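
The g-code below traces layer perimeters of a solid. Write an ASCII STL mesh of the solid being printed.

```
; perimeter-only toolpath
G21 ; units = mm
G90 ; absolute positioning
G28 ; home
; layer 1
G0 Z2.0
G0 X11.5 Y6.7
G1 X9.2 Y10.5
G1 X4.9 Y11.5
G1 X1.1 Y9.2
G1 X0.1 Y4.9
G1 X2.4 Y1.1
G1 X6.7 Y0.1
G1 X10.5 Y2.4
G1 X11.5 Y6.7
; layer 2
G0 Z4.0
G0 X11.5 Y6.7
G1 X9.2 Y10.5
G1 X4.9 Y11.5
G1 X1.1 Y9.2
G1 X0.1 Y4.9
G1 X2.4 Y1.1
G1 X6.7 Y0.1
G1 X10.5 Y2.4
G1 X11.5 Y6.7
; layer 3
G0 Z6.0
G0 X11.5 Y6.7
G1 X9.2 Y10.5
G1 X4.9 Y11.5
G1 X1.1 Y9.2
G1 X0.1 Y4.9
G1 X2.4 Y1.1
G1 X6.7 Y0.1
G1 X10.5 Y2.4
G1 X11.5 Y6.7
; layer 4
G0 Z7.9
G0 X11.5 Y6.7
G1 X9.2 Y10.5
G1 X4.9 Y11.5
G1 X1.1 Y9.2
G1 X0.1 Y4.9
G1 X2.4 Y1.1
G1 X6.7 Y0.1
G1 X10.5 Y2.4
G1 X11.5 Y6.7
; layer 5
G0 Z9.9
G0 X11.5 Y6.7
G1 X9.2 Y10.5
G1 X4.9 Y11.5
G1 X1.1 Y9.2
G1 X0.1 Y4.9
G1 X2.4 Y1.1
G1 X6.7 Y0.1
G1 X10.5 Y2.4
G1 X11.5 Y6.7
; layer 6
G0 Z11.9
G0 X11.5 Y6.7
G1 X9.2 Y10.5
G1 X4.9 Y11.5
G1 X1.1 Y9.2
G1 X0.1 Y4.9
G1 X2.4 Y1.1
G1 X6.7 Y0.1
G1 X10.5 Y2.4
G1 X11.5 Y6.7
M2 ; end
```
solid part
  facet normal 0.0000 0.0000 -1.0000
    outer loop
      vertex 4.9 11.5 0.0
      vertex 9.2 10.5 0.0
      vertex 11.5 6.7 0.0
    endloop
  endfacet
  facet normal 0.0000 0.0000 -1.0000
    outer loop
      vertex 1.1 9.2 0.0
      vertex 4.9 11.5 0.0
      vertex 11.5 6.7 0.0
    endloop
  endfacet
  facet normal 0.0000 0.0000 -1.0000
    outer loop
      vertex 0.1 4.9 0.0
      vertex 1.1 9.2 0.0
      vertex 11.5 6.7 0.0
    endloop
  endfacet
  facet normal 0.0000 0.0000 -1.0000
    outer loop
      vertex 2.4 1.1 0.0
      vertex 0.1 4.9 0.0
      vertex 11.5 6.7 0.0
    endloop
  endfacet
  facet normal 0.0000 0.0000 -1.0000
    outer loop
      vertex 6.7 0.1 0.0
      vertex 2.4 1.1 0.0
      vertex 11.5 6.7 0.0
    endloop
  endfacet
  facet normal 0.0000 0.0000 -1.0000
    outer loop
      vertex 10.5 2.4 0.0
      vertex 6.7 0.1 0.0
      vertex 11.5 6.7 0.0
    endloop
  endfacet
  facet normal 0.0000 0.0000 1.0000
    outer loop
      vertex 11.5 6.7 11.9
      vertex 9.2 10.5 11.9
      vertex 4.9 11.5 11.9
    endloop
  endfacet
  facet normal 0.0000 0.0000 1.0000
    outer loop
      vertex 11.5 6.7 11.9
      vertex 4.9 11.5 11.9
      vertex 1.1 9.2 11.9
    endloop
  endfacet
  facet normal 0.0000 0.0000 1.0000
    outer loop
      vertex 11.5 6.7 11.9
      vertex 1.1 9.2 11.9
      vertex 0.1 4.9 11.9
    endloop
  endfacet
  facet normal 0.0000 0.0000 1.0000
    outer loop
      vertex 11.5 6.7 11.9
      vertex 0.1 4.9 11.9
      vertex 2.4 1.1 11.9
    endloop
  endfacet
  facet normal 0.0000 0.0000 1.0000
    outer loop
      vertex 11.5 6.7 11.9
      vertex 2.4 1.1 11.9
      vertex 6.7 0.1 11.9
    endloop
  endfacet
  facet normal 0.0000 0.0000 1.0000
    outer loop
      vertex 11.5 6.7 11.9
      vertex 6.7 0.1 11.9
      vertex 10.5 2.4 11.9
    endloop
  endfacet
  facet normal 0.8555 0.5178 0.0000
    outer loop
      vertex 11.5 6.7 0.0
      vertex 9.2 10.5 0.0
      vertex 9.2 10.5 11.9
    endloop
  endfacet
  facet normal 0.8555 0.5178 0.0000
    outer loop
      vertex 11.5 6.7 0.0
      vertex 9.2 10.5 11.9
      vertex 11.5 6.7 11.9
    endloop
  endfacet
  facet normal 0.2265 0.9740 0.0000
    outer loop
      vertex 9.2 10.5 0.0
      vertex 4.9 11.5 0.0
      vertex 4.9 11.5 11.9
    endloop
  endfacet
  facet normal 0.2265 0.9740 0.0000
    outer loop
      vertex 9.2 10.5 0.0
      vertex 4.9 11.5 11.9
      vertex 9.2 10.5 11.9
    endloop
  endfacet
  facet normal -0.5178 0.8555 0.0000
    outer loop
      vertex 4.9 11.5 0.0
      vertex 1.1 9.2 0.0
      vertex 1.1 9.2 11.9
    endloop
  endfacet
  facet normal -0.5178 0.8555 0.0000
    outer loop
      vertex 4.9 11.5 0.0
      vertex 1.1 9.2 11.9
      vertex 4.9 11.5 11.9
    endloop
  endfacet
  facet normal -0.9740 0.2265 0.0000
    outer loop
      vertex 1.1 9.2 0.0
      vertex 0.1 4.9 0.0
      vertex 0.1 4.9 11.9
    endloop
  endfacet
  facet normal -0.9740 0.2265 0.0000
    outer loop
      vertex 1.1 9.2 0.0
      vertex 0.1 4.9 11.9
      vertex 1.1 9.2 11.9
    endloop
  endfacet
  facet normal -0.8555 -0.5178 0.0000
    outer loop
      vertex 0.1 4.9 0.0
      vertex 2.4 1.1 0.0
      vertex 2.4 1.1 11.9
    endloop
  endfacet
  facet normal -0.8555 -0.5178 0.0000
    outer loop
      vertex 0.1 4.9 0.0
      vertex 2.4 1.1 11.9
      vertex 0.1 4.9 11.9
    endloop
  endfacet
  facet normal -0.2265 -0.9740 0.0000
    outer loop
      vertex 2.4 1.1 0.0
      vertex 6.7 0.1 0.0
      vertex 6.7 0.1 11.9
    endloop
  endfacet
  facet normal -0.2265 -0.9740 0.0000
    outer loop
      vertex 2.4 1.1 0.0
      vertex 6.7 0.1 11.9
      vertex 2.4 1.1 11.9
    endloop
  endfacet
  facet normal 0.5178 -0.8555 0.0000
    outer loop
      vertex 6.7 0.1 0.0
      vertex 10.5 2.4 0.0
      vertex 10.5 2.4 11.9
    endloop
  endfacet
  facet normal 0.5178 -0.8555 0.0000
    outer loop
      vertex 6.7 0.1 0.0
      vertex 10.5 2.4 11.9
      vertex 6.7 0.1 11.9
    endloop
  endfacet
  facet normal 0.9740 -0.2265 0.0000
    outer loop
      vertex 10.5 2.4 0.0
      vertex 11.5 6.7 0.0
      vertex 11.5 6.7 11.9
    endloop
  endfacet
  facet normal 0.9740 -0.2265 0.0000
    outer loop
      vertex 10.5 2.4 0.0
      vertex 11.5 6.7 11.9
      vertex 10.5 2.4 11.9
    endloop
  endfacet
endsolid part

The G0 Z moves step by Δz≈2.0 mm. Every layer's G1 loop is the same polygon, so the solid is a straight extrusion of it from z=0 to z≈11.9. Closing with flat bottom and top caps and triangulating gives 28 facets — a regular 8-sided prism (a cylinder approximated with 8 flat sides), circumscribed radius ≈ 5.8 mm, height ≈ 11.9 mm.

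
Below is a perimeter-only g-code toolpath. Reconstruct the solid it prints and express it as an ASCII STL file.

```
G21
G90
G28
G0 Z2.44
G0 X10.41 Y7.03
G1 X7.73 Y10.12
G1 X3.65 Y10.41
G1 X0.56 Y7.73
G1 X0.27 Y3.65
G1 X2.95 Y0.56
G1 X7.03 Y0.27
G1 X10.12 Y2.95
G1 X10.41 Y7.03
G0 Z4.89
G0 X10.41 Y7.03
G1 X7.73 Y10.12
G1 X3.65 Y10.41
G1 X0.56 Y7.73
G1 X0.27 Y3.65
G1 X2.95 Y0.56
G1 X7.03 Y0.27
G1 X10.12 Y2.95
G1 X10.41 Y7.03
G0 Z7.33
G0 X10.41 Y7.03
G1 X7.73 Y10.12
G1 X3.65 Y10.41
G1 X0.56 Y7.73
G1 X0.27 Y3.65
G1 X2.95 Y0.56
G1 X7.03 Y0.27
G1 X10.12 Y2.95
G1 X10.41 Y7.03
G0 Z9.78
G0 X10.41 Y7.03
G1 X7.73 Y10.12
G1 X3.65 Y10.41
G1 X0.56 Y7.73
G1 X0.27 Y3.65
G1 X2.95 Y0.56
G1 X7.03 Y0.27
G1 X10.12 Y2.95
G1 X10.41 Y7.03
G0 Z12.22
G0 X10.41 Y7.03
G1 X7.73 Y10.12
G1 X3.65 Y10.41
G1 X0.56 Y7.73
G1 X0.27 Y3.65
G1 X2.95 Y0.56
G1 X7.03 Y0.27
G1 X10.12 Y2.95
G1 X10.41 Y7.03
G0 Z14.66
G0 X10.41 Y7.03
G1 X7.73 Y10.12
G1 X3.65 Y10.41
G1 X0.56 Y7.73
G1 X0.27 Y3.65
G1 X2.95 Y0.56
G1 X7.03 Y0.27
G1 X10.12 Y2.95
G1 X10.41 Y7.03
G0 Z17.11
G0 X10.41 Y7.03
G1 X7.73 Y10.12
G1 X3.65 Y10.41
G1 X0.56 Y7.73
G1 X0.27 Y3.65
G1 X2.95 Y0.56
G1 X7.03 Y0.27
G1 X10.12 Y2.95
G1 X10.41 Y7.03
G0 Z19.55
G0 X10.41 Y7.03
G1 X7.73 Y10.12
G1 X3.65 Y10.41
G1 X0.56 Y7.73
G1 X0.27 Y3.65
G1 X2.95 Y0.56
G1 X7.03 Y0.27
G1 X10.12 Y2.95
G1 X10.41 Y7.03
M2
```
solid part
  facet normal 0.0000 0.0000 -1.0000
    outer loop
      vertex 3.65 10.41 0.00
      vertex 7.73 10.12 0.00
      vertex 10.41 7.03 0.00
    endloop
  endfacet
  facet normal 0.0000 0.0000 -1.0000
    outer loop
      vertex 0.56 7.73 0.00
      vertex 3.65 10.41 0.00
      vertex 10.41 7.03 0.00
    endloop
  endfacet
  facet normal 0.0000 0.0000 -1.0000
    outer loop
      vertex 0.27 3.65 0.00
      vertex 0.56 7.73 0.00
      vertex 10.41 7.03 0.00
    endloop
  endfacet
  facet normal 0.0000 0.0000 -1.0000
    outer loop
      vertex 2.95 0.56 0.00
      vertex 0.27 3.65 0.00
      vertex 10.41 7.03 0.00
    endloop
  endfacet
  facet normal 0.0000 0.0000 -1.0000
    outer loop
      vertex 7.03 0.27 0.00
      vertex 2.95 0.56 0.00
      vertex 10.41 7.03 0.00
    endloop
  endfacet
  facet normal 0.0000 0.0000 -1.0000
    outer loop
      vertex 10.12 2.95 0.00
      vertex 7.03 0.27 0.00
      vertex 10.41 7.03 0.00
    endloop
  endfacet
  facet normal 0.0000 0.0000 1.0000
    outer loop
      vertex 10.41 7.03 19.55
      vertex 7.73 10.12 19.55
      vertex 3.65 10.41 19.55
    endloop
  endfacet
  facet normal 0.0000 0.0000 1.0000
    outer loop
      vertex 10.41 7.03 19.55
      vertex 3.65 10.41 19.55
      vertex 0.56 7.73 19.55
    endloop
  endfacet
  facet normal 0.0000 0.0000 1.0000
    outer loop
      vertex 10.41 7.03 19.55
      vertex 0.56 7.73 19.55
      vertex 0.27 3.65 19.55
    endloop
  endfacet
  facet normal 0.0000 0.0000 1.0000
    outer loop
      vertex 10.41 7.03 19.55
      vertex 0.27 3.65 19.55
      vertex 2.95 0.56 19.55
    endloop
  endfacet
  facet normal 0.0000 0.0000 1.0000
    outer loop
      vertex 10.41 7.03 19.55
      vertex 2.95 0.56 19.55
      vertex 7.03 0.27 19.55
    endloop
  endfacet
  facet normal 0.0000 0.0000 1.0000
    outer loop
      vertex 10.41 7.03 19.55
      vertex 7.03 0.27 19.55
      vertex 10.12 2.95 19.55
    endloop
  endfacet
  facet normal 0.7554 0.6552 0.0000
    outer loop
      vertex 10.41 7.03 0.00
      vertex 7.73 10.12 0.00
      vertex 7.73 10.12 19.55
    endloop
  endfacet
  facet normal 0.7554 0.6552 0.0000
    outer loop
      vertex 10.41 7.03 0.00
      vertex 7.73 10.12 19.55
      vertex 10.41 7.03 19.55
    endloop
  endfacet
  facet normal 0.0709 0.9975 0.0000
    outer loop
      vertex 7.73 10.12 0.00
      vertex 3.65 10.41 0.00
      vertex 3.65 10.41 19.55
    endloop
  endfacet
  facet normal 0.0709 0.9975 0.0000
    outer loop
      vertex 7.73 10.12 0.00
      vertex 3.65 10.41 19.55
      vertex 7.73 10.12 19.55
    endloop
  endfacet
  facet normal -0.6552 0.7554 0.0000
    outer loop
      vertex 3.65 10.41 0.00
      vertex 0.56 7.73 0.00
      vertex 0.56 7.73 19.55
    endloop
  endfacet
  facet normal -0.6552 0.7554 0.0000
    outer loop
      vertex 3.65 10.41 0.00
      vertex 0.56 7.73 19.55
      vertex 3.65 10.41 19.55
    endloop
  endfacet
  facet normal -0.9975 0.0709 0.0000
    outer loop
      vertex 0.56 7.73 0.00
      vertex 0.27 3.65 0.00
      vertex 0.27 3.65 19.55
    endloop
  endfacet
  facet normal -0.9975 0.0709 0.0000
    outer loop
      vertex 0.56 7.73 0.00
      vertex 0.27 3.65 19.55
      vertex 0.56 7.73 19.55
    endloop
  endfacet
  facet normal -0.7554 -0.6552 0.0000
    outer loop
      vertex 0.27 3.65 0.00
      vertex 2.95 0.56 0.00
      vertex 2.95 0.56 19.55
    endloop
  endfacet
  facet normal -0.7554 -0.6552 0.0000
    outer loop
      vertex 0.27 3.65 0.00
      vertex 2.95 0.56 19.55
      vertex 0.27 3.65 19.55
    endloop
  endfacet
  facet normal -0.0709 -0.9975 0.0000
    outer loop
      vertex 2.95 0.56 0.00
      vertex 7.03 0.27 0.00
      vertex 7.03 0.27 19.55
    endloop
  endfacet
  facet normal -0.0709 -0.9975 0.0000
    outer loop
      vertex 2.95 0.56 0.00
      vertex 7.03 0.27 19.55
      vertex 2.95 0.56 19.55
    endloop
  endfacet
  facet normal 0.6552 -0.7554 0.0000
    outer loop
      vertex 7.03 0.27 0.00
      vertex 10.12 2.95 0.00
      vertex 10.12 2.95 19.55
    endloop
  endfacet
  facet normal 0.6552 -0.7554 0.0000
    outer loop
      vertex 7.03 0.27 0.00
      vertex 10.12 2.95 19.55
      vertex 7.03 0.27 19.55
    endloop
  endfacet
  facet normal 0.9975 -0.0709 0.0000
    outer loop
      vertex 10.12 2.95 0.00
      vertex 10.41 7.03 0.00
      vertex 10.41 7.03 19.55
    endloop
  endfacet
  facet normal 0.9975 -0.0709 0.0000
    outer loop
      vertex 10.12 2.95 0.00
      vertex 10.41 7.03 19.55
      vertex 10.12 2.95 19.55
    endloop
  endfacet
endsolid part

The G0 Z moves step by Δz≈2.44 mm. Every layer's G1 loop is the same polygon, so the solid is a straight extrusion of it from z=0 to z≈19.6. Closing with flat bottom and top caps and triangulating gives 28 facets — a regular 8-sided prism (a cylinder approximated with 8 flat sides), circumscribed radius ≈ 5.34 mm, height ≈ 19.6 mm.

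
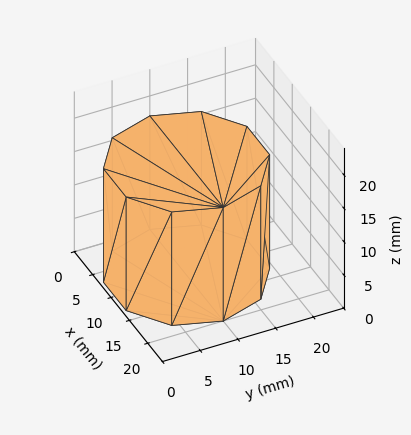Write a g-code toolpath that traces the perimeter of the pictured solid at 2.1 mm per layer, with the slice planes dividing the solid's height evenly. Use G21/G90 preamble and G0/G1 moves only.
Reading the render: the shape is a regular 10-sided prism (a cylinder approximated with 10 flat sides), circumscribed radius ≈ 10 mm, height ≈ 17 mm (dimensions read to the nearest mm from the axis ticks). For the g-code, the solid's height is divided into equal slices at the stated Δz and each level perimeter traced with G1 moves after a G0 lift.

; perimeter-only toolpath
G21 ; units = mm
G90 ; absolute positioning
G28 ; home
; layer 1
G0 Z2.1
G0 X20.0 Y10.0
G1 X18.1 Y15.9
G1 X13.1 Y19.5
G1 X6.9 Y19.5
G1 X1.9 Y15.9
G1 X0.0 Y10.0
G1 X1.9 Y4.1
G1 X6.9 Y0.5
G1 X13.1 Y0.5
G1 X18.1 Y4.1
G1 X20.0 Y10.0
; layer 2
G0 Z4.2
G0 X20.0 Y10.0
G1 X18.1 Y15.9
G1 X13.1 Y19.5
G1 X6.9 Y19.5
G1 X1.9 Y15.9
G1 X0.0 Y10.0
G1 X1.9 Y4.1
G1 X6.9 Y0.5
G1 X13.1 Y0.5
G1 X18.1 Y4.1
G1 X20.0 Y10.0
; layer 3
G0 Z6.4
G0 X20.0 Y10.0
G1 X18.1 Y15.9
G1 X13.1 Y19.5
G1 X6.9 Y19.5
G1 X1.9 Y15.9
G1 X0.0 Y10.0
G1 X1.9 Y4.1
G1 X6.9 Y0.5
G1 X13.1 Y0.5
G1 X18.1 Y4.1
G1 X20.0 Y10.0
; layer 4
G0 Z8.5
G0 X20.0 Y10.0
G1 X18.1 Y15.9
G1 X13.1 Y19.5
G1 X6.9 Y19.5
G1 X1.9 Y15.9
G1 X0.0 Y10.0
G1 X1.9 Y4.1
G1 X6.9 Y0.5
G1 X13.1 Y0.5
G1 X18.1 Y4.1
G1 X20.0 Y10.0
; layer 5
G0 Z10.6
G0 X20.0 Y10.0
G1 X18.1 Y15.9
G1 X13.1 Y19.5
G1 X6.9 Y19.5
G1 X1.9 Y15.9
G1 X0.0 Y10.0
G1 X1.9 Y4.1
G1 X6.9 Y0.5
G1 X13.1 Y0.5
G1 X18.1 Y4.1
G1 X20.0 Y10.0
; layer 6
G0 Z12.8
G0 X20.0 Y10.0
G1 X18.1 Y15.9
G1 X13.1 Y19.5
G1 X6.9 Y19.5
G1 X1.9 Y15.9
G1 X0.0 Y10.0
G1 X1.9 Y4.1
G1 X6.9 Y0.5
G1 X13.1 Y0.5
G1 X18.1 Y4.1
G1 X20.0 Y10.0
; layer 7
G0 Z14.9
G0 X20.0 Y10.0
G1 X18.1 Y15.9
G1 X13.1 Y19.5
G1 X6.9 Y19.5
G1 X1.9 Y15.9
G1 X0.0 Y10.0
G1 X1.9 Y4.1
G1 X6.9 Y0.5
G1 X13.1 Y0.5
G1 X18.1 Y4.1
G1 X20.0 Y10.0
; layer 8
G0 Z17.0
G0 X20.0 Y10.0
G1 X18.1 Y15.9
G1 X13.1 Y19.5
G1 X6.9 Y19.5
G1 X1.9 Y15.9
G1 X0.0 Y10.0
G1 X1.9 Y4.1
G1 X6.9 Y0.5
G1 X13.1 Y0.5
G1 X18.1 Y4.1
G1 X20.0 Y10.0
M2 ; end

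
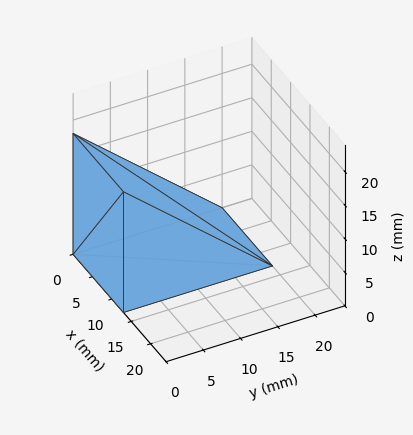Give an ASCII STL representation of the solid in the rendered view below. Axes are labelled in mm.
Reading the render: the shape is a wedge (ramp): 13 × 20 mm base, rising to 18 mm along the y=0 edge and sloping linearly to z=0 at y=20 (dimensions read to the nearest mm from the axis ticks). For the STL, each face is triangulated and given an outward normal.

solid part
  facet normal 0.0000 0.0000 -1.0000
    outer loop
      vertex 13.000 20.000 0.000
      vertex 13.000 0.000 0.000
      vertex 0.000 0.000 0.000
    endloop
  endfacet
  facet normal 0.0000 0.0000 -1.0000
    outer loop
      vertex 0.000 20.000 0.000
      vertex 13.000 20.000 0.000
      vertex 0.000 0.000 0.000
    endloop
  endfacet
  facet normal 0.0000 -1.0000 0.0000
    outer loop
      vertex 0.000 0.000 0.000
      vertex 13.000 0.000 0.000
      vertex 13.000 0.000 18.000
    endloop
  endfacet
  facet normal 0.0000 -1.0000 0.0000
    outer loop
      vertex 0.000 0.000 0.000
      vertex 13.000 0.000 18.000
      vertex 0.000 0.000 18.000
    endloop
  endfacet
  facet normal 0.0000 0.6690 0.7433
    outer loop
      vertex 0.000 0.000 18.000
      vertex 13.000 0.000 18.000
      vertex 13.000 20.000 0.000
    endloop
  endfacet
  facet normal 0.0000 0.6690 0.7433
    outer loop
      vertex 0.000 0.000 18.000
      vertex 13.000 20.000 0.000
      vertex 0.000 20.000 0.000
    endloop
  endfacet
  facet normal -1.0000 0.0000 0.0000
    outer loop
      vertex 0.000 0.000 18.000
      vertex 0.000 20.000 0.000
      vertex 0.000 0.000 0.000
    endloop
  endfacet
  facet normal 1.0000 0.0000 0.0000
    outer loop
      vertex 13.000 0.000 0.000
      vertex 13.000 20.000 0.000
      vertex 13.000 0.000 18.000
    endloop
  endfacet
endsolid part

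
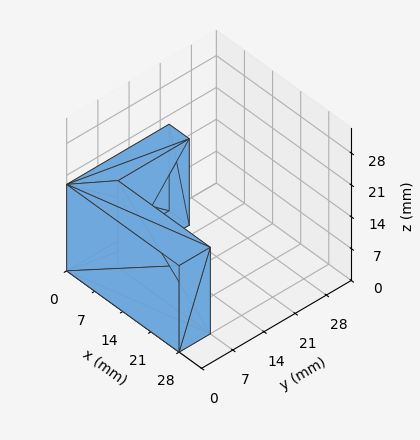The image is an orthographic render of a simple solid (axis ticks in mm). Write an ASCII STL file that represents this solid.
Reading the render: the shape is an L-shaped prism: outer 28 × 23 mm, arm thicknesses ≈ 7 mm (horizontal) and 5 mm (vertical), extruded 19 mm in z (dimensions read to the nearest mm from the axis ticks). For the STL, each face is triangulated and given an outward normal.

solid part
  facet normal 0.0000 0.0000 -1.0000
    outer loop
      vertex 28.0 7.0 0.0
      vertex 28.0 0.0 0.0
      vertex 0.0 0.0 0.0
    endloop
  endfacet
  facet normal 0.0000 0.0000 -1.0000
    outer loop
      vertex 5.0 7.0 0.0
      vertex 28.0 7.0 0.0
      vertex 0.0 0.0 0.0
    endloop
  endfacet
  facet normal 0.0000 0.0000 -1.0000
    outer loop
      vertex 5.0 23.0 0.0
      vertex 5.0 7.0 0.0
      vertex 0.0 0.0 0.0
    endloop
  endfacet
  facet normal 0.0000 0.0000 -1.0000
    outer loop
      vertex 0.0 23.0 0.0
      vertex 5.0 23.0 0.0
      vertex 0.0 0.0 0.0
    endloop
  endfacet
  facet normal 0.0000 0.0000 1.0000
    outer loop
      vertex 0.0 0.0 19.0
      vertex 28.0 0.0 19.0
      vertex 28.0 7.0 19.0
    endloop
  endfacet
  facet normal 0.0000 0.0000 1.0000
    outer loop
      vertex 0.0 0.0 19.0
      vertex 28.0 7.0 19.0
      vertex 5.0 7.0 19.0
    endloop
  endfacet
  facet normal 0.0000 0.0000 1.0000
    outer loop
      vertex 0.0 0.0 19.0
      vertex 5.0 7.0 19.0
      vertex 5.0 23.0 19.0
    endloop
  endfacet
  facet normal 0.0000 0.0000 1.0000
    outer loop
      vertex 0.0 0.0 19.0
      vertex 5.0 23.0 19.0
      vertex 0.0 23.0 19.0
    endloop
  endfacet
  facet normal 0.0000 -1.0000 0.0000
    outer loop
      vertex 0.0 0.0 0.0
      vertex 28.0 0.0 0.0
      vertex 28.0 0.0 19.0
    endloop
  endfacet
  facet normal 0.0000 -1.0000 0.0000
    outer loop
      vertex 0.0 0.0 0.0
      vertex 28.0 0.0 19.0
      vertex 0.0 0.0 19.0
    endloop
  endfacet
  facet normal 1.0000 0.0000 0.0000
    outer loop
      vertex 28.0 0.0 0.0
      vertex 28.0 7.0 0.0
      vertex 28.0 7.0 19.0
    endloop
  endfacet
  facet normal 1.0000 0.0000 0.0000
    outer loop
      vertex 28.0 0.0 0.0
      vertex 28.0 7.0 19.0
      vertex 28.0 0.0 19.0
    endloop
  endfacet
  facet normal 0.0000 1.0000 0.0000
    outer loop
      vertex 28.0 7.0 0.0
      vertex 5.0 7.0 0.0
      vertex 5.0 7.0 19.0
    endloop
  endfacet
  facet normal 0.0000 1.0000 0.0000
    outer loop
      vertex 28.0 7.0 0.0
      vertex 5.0 7.0 19.0
      vertex 28.0 7.0 19.0
    endloop
  endfacet
  facet normal 1.0000 0.0000 0.0000
    outer loop
      vertex 5.0 7.0 0.0
      vertex 5.0 23.0 0.0
      vertex 5.0 23.0 19.0
    endloop
  endfacet
  facet normal 1.0000 0.0000 0.0000
    outer loop
      vertex 5.0 7.0 0.0
      vertex 5.0 23.0 19.0
      vertex 5.0 7.0 19.0
    endloop
  endfacet
  facet normal 0.0000 1.0000 0.0000
    outer loop
      vertex 5.0 23.0 0.0
      vertex 0.0 23.0 0.0
      vertex 0.0 23.0 19.0
    endloop
  endfacet
  facet normal 0.0000 1.0000 0.0000
    outer loop
      vertex 5.0 23.0 0.0
      vertex 0.0 23.0 19.0
      vertex 5.0 23.0 19.0
    endloop
  endfacet
  facet normal -1.0000 0.0000 0.0000
    outer loop
      vertex 0.0 23.0 0.0
      vertex 0.0 0.0 0.0
      vertex 0.0 0.0 19.0
    endloop
  endfacet
  facet normal -1.0000 0.0000 0.0000
    outer loop
      vertex 0.0 23.0 0.0
      vertex 0.0 0.0 19.0
      vertex 0.0 23.0 19.0
    endloop
  endfacet
endsolid part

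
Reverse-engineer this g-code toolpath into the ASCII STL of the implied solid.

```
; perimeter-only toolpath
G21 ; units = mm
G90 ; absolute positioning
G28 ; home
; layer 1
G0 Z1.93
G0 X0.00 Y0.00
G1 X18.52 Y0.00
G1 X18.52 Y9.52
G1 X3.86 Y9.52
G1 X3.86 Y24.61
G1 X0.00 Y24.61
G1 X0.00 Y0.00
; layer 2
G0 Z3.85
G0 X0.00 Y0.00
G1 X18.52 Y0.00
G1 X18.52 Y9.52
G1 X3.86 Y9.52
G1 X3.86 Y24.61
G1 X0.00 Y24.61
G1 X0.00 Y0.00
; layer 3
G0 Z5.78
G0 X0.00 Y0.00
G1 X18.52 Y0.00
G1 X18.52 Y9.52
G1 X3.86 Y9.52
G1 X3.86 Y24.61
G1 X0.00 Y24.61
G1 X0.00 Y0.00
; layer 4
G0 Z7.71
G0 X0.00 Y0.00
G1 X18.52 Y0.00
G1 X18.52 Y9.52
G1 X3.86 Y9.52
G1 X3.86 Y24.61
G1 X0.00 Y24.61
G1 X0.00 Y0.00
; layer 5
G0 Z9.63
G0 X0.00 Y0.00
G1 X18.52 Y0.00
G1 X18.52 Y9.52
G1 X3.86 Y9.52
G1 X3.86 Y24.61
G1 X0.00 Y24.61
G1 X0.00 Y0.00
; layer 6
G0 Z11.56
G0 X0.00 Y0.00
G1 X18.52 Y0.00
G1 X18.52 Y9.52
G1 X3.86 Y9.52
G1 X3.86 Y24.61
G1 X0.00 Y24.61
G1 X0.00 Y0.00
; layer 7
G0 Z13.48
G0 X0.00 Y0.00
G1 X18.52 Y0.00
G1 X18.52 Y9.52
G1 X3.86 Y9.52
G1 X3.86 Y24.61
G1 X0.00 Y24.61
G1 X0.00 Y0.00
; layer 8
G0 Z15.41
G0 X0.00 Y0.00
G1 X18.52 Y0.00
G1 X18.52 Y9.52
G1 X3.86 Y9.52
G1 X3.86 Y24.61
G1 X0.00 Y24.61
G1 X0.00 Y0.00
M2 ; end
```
solid part
  facet normal 0.0000 0.0000 -1.0000
    outer loop
      vertex 18.52 9.52 0.00
      vertex 18.52 0.00 0.00
      vertex 0.00 0.00 0.00
    endloop
  endfacet
  facet normal 0.0000 0.0000 -1.0000
    outer loop
      vertex 3.86 9.52 0.00
      vertex 18.52 9.52 0.00
      vertex 0.00 0.00 0.00
    endloop
  endfacet
  facet normal 0.0000 0.0000 -1.0000
    outer loop
      vertex 3.86 24.61 0.00
      vertex 3.86 9.52 0.00
      vertex 0.00 0.00 0.00
    endloop
  endfacet
  facet normal 0.0000 0.0000 -1.0000
    outer loop
      vertex 0.00 24.61 0.00
      vertex 3.86 24.61 0.00
      vertex 0.00 0.00 0.00
    endloop
  endfacet
  facet normal 0.0000 0.0000 1.0000
    outer loop
      vertex 0.00 0.00 15.41
      vertex 18.52 0.00 15.41
      vertex 18.52 9.52 15.41
    endloop
  endfacet
  facet normal 0.0000 0.0000 1.0000
    outer loop
      vertex 0.00 0.00 15.41
      vertex 18.52 9.52 15.41
      vertex 3.86 9.52 15.41
    endloop
  endfacet
  facet normal 0.0000 0.0000 1.0000
    outer loop
      vertex 0.00 0.00 15.41
      vertex 3.86 9.52 15.41
      vertex 3.86 24.61 15.41
    endloop
  endfacet
  facet normal 0.0000 0.0000 1.0000
    outer loop
      vertex 0.00 0.00 15.41
      vertex 3.86 24.61 15.41
      vertex 0.00 24.61 15.41
    endloop
  endfacet
  facet normal 0.0000 -1.0000 0.0000
    outer loop
      vertex 0.00 0.00 0.00
      vertex 18.52 0.00 0.00
      vertex 18.52 0.00 15.41
    endloop
  endfacet
  facet normal 0.0000 -1.0000 0.0000
    outer loop
      vertex 0.00 0.00 0.00
      vertex 18.52 0.00 15.41
      vertex 0.00 0.00 15.41
    endloop
  endfacet
  facet normal 1.0000 0.0000 0.0000
    outer loop
      vertex 18.52 0.00 0.00
      vertex 18.52 9.52 0.00
      vertex 18.52 9.52 15.41
    endloop
  endfacet
  facet normal 1.0000 0.0000 0.0000
    outer loop
      vertex 18.52 0.00 0.00
      vertex 18.52 9.52 15.41
      vertex 18.52 0.00 15.41
    endloop
  endfacet
  facet normal 0.0000 1.0000 0.0000
    outer loop
      vertex 18.52 9.52 0.00
      vertex 3.86 9.52 0.00
      vertex 3.86 9.52 15.41
    endloop
  endfacet
  facet normal 0.0000 1.0000 0.0000
    outer loop
      vertex 18.52 9.52 0.00
      vertex 3.86 9.52 15.41
      vertex 18.52 9.52 15.41
    endloop
  endfacet
  facet normal 1.0000 0.0000 0.0000
    outer loop
      vertex 3.86 9.52 0.00
      vertex 3.86 24.61 0.00
      vertex 3.86 24.61 15.41
    endloop
  endfacet
  facet normal 1.0000 0.0000 0.0000
    outer loop
      vertex 3.86 9.52 0.00
      vertex 3.86 24.61 15.41
      vertex 3.86 9.52 15.41
    endloop
  endfacet
  facet normal 0.0000 1.0000 0.0000
    outer loop
      vertex 3.86 24.61 0.00
      vertex 0.00 24.61 0.00
      vertex 0.00 24.61 15.41
    endloop
  endfacet
  facet normal 0.0000 1.0000 0.0000
    outer loop
      vertex 3.86 24.61 0.00
      vertex 0.00 24.61 15.41
      vertex 3.86 24.61 15.41
    endloop
  endfacet
  facet normal -1.0000 0.0000 0.0000
    outer loop
      vertex 0.00 24.61 0.00
      vertex 0.00 0.00 0.00
      vertex 0.00 0.00 15.41
    endloop
  endfacet
  facet normal -1.0000 0.0000 0.0000
    outer loop
      vertex 0.00 24.61 0.00
      vertex 0.00 0.00 15.41
      vertex 0.00 24.61 15.41
    endloop
  endfacet
endsolid part

The G0 Z moves step by Δz≈1.93 mm. Every layer's G1 loop is the same polygon, so the solid is a straight extrusion of it from z=0 to z≈15.4. Closing with flat bottom and top caps and triangulating gives 20 facets — an L-shaped prism: outer 18.5 × 24.6 mm, arm thicknesses ≈ 9.52 mm (horizontal) and 3.86 mm (vertical), extruded 15.4 mm in z.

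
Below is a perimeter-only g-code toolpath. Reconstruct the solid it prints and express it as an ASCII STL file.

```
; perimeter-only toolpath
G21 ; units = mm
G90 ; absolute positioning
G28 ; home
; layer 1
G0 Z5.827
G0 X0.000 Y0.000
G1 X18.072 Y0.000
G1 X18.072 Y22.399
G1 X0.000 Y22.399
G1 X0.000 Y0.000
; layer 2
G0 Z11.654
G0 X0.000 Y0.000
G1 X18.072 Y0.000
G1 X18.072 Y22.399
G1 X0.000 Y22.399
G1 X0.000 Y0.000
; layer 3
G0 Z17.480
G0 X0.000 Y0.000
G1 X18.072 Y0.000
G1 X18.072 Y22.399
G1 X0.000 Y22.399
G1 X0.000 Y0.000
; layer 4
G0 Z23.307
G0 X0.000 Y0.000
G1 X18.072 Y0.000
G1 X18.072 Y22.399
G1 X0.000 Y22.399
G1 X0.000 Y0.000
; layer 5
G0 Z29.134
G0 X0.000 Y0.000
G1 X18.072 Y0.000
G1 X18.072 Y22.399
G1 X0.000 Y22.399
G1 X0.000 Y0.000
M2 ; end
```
solid part
  facet normal 0.0000 0.0000 -1.0000
    outer loop
      vertex 18.072 22.399 0.000
      vertex 18.072 0.000 0.000
      vertex 0.000 0.000 0.000
    endloop
  endfacet
  facet normal 0.0000 0.0000 -1.0000
    outer loop
      vertex 0.000 22.399 0.000
      vertex 18.072 22.399 0.000
      vertex 0.000 0.000 0.000
    endloop
  endfacet
  facet normal 0.0000 0.0000 1.0000
    outer loop
      vertex 0.000 0.000 29.134
      vertex 18.072 0.000 29.134
      vertex 18.072 22.399 29.134
    endloop
  endfacet
  facet normal 0.0000 0.0000 1.0000
    outer loop
      vertex 0.000 0.000 29.134
      vertex 18.072 22.399 29.134
      vertex 0.000 22.399 29.134
    endloop
  endfacet
  facet normal 0.0000 -1.0000 0.0000
    outer loop
      vertex 0.000 0.000 0.000
      vertex 18.072 0.000 0.000
      vertex 18.072 0.000 29.134
    endloop
  endfacet
  facet normal 0.0000 -1.0000 0.0000
    outer loop
      vertex 0.000 0.000 0.000
      vertex 18.072 0.000 29.134
      vertex 0.000 0.000 29.134
    endloop
  endfacet
  facet normal 0.0000 1.0000 0.0000
    outer loop
      vertex 18.072 22.399 29.134
      vertex 18.072 22.399 0.000
      vertex 0.000 22.399 0.000
    endloop
  endfacet
  facet normal 0.0000 1.0000 0.0000
    outer loop
      vertex 0.000 22.399 29.134
      vertex 18.072 22.399 29.134
      vertex 0.000 22.399 0.000
    endloop
  endfacet
  facet normal -1.0000 0.0000 0.0000
    outer loop
      vertex 0.000 22.399 29.134
      vertex 0.000 22.399 0.000
      vertex 0.000 0.000 0.000
    endloop
  endfacet
  facet normal -1.0000 0.0000 0.0000
    outer loop
      vertex 0.000 0.000 29.134
      vertex 0.000 22.399 29.134
      vertex 0.000 0.000 0.000
    endloop
  endfacet
  facet normal 1.0000 0.0000 0.0000
    outer loop
      vertex 18.072 0.000 0.000
      vertex 18.072 22.399 0.000
      vertex 18.072 22.399 29.134
    endloop
  endfacet
  facet normal 1.0000 0.0000 0.0000
    outer loop
      vertex 18.072 0.000 0.000
      vertex 18.072 22.399 29.134
      vertex 18.072 0.000 29.134
    endloop
  endfacet
endsolid part

The G0 Z moves step by Δz≈5.827 mm. Every layer's G1 loop is the same polygon, so the solid is a straight extrusion of it from z=0 to z≈29.1. Closing with flat bottom and top caps and triangulating gives 12 facets — a rectangular box, roughly 18.1 × 22.4 mm footprint and 29.1 mm tall.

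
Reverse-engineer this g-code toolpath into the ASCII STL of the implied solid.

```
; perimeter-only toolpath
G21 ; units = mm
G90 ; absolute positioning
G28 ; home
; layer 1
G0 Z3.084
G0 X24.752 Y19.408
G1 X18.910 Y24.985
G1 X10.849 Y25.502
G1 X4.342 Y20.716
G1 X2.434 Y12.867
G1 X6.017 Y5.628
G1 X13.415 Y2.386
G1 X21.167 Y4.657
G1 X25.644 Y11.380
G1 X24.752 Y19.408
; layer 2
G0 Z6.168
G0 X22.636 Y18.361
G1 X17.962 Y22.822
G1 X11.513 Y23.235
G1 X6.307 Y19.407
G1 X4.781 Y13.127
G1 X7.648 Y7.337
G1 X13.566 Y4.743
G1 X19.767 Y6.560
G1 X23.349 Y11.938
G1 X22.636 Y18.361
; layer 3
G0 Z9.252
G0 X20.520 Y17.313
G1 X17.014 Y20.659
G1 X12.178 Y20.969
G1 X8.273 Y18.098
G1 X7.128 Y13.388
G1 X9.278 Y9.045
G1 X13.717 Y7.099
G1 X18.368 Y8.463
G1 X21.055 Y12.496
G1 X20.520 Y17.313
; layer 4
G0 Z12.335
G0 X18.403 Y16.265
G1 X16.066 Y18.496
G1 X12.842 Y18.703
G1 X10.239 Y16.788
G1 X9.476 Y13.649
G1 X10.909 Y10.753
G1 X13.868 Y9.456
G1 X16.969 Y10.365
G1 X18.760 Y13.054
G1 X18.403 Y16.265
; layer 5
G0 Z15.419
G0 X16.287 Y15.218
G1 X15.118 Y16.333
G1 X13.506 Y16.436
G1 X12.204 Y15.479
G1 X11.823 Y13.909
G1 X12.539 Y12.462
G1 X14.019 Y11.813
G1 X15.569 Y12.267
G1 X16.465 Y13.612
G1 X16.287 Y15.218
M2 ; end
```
solid part
  facet normal 0.0000 0.0000 -1.0000
    outer loop
      vertex 10.185 27.768 0.000
      vertex 19.858 27.148 0.000
      vertex 26.869 20.456 0.000
    endloop
  endfacet
  facet normal 0.0000 0.0000 -1.0000
    outer loop
      vertex 2.376 22.025 0.000
      vertex 10.185 27.768 0.000
      vertex 26.869 20.456 0.000
    endloop
  endfacet
  facet normal 0.0000 0.0000 -1.0000
    outer loop
      vertex 0.087 12.606 0.000
      vertex 2.376 22.025 0.000
      vertex 26.869 20.456 0.000
    endloop
  endfacet
  facet normal 0.0000 0.0000 -1.0000
    outer loop
      vertex 4.387 3.920 0.000
      vertex 0.087 12.606 0.000
      vertex 26.869 20.456 0.000
    endloop
  endfacet
  facet normal 0.0000 0.0000 -1.0000
    outer loop
      vertex 13.264 0.029 0.000
      vertex 4.387 3.920 0.000
      vertex 26.869 20.456 0.000
    endloop
  endfacet
  facet normal 0.0000 0.0000 -1.0000
    outer loop
      vertex 22.566 2.755 0.000
      vertex 13.264 0.029 0.000
      vertex 26.869 20.456 0.000
    endloop
  endfacet
  facet normal 0.0000 0.0000 -1.0000
    outer loop
      vertex 27.939 10.822 0.000
      vertex 22.566 2.755 0.000
      vertex 26.869 20.456 0.000
    endloop
  endfacet
  facet normal 0.5604 0.5871 0.5841
    outer loop
      vertex 26.869 20.456 0.000
      vertex 19.858 27.148 0.000
      vertex 14.170 14.170 18.503
    endloop
  endfacet
  facet normal 0.0519 0.8100 0.5841
    outer loop
      vertex 19.858 27.148 0.000
      vertex 10.185 27.768 0.000
      vertex 14.170 14.170 18.503
    endloop
  endfacet
  facet normal -0.4809 0.6539 0.5841
    outer loop
      vertex 10.185 27.768 0.000
      vertex 2.376 22.025 0.000
      vertex 14.170 14.170 18.503
    endloop
  endfacet
  facet normal -0.7887 0.1917 0.5841
    outer loop
      vertex 2.376 22.025 0.000
      vertex 0.087 12.606 0.000
      vertex 14.170 14.170 18.503
    endloop
  endfacet
  facet normal -0.7274 -0.3601 0.5841
    outer loop
      vertex 0.087 12.606 0.000
      vertex 4.387 3.920 0.000
      vertex 14.170 14.170 18.503
    endloop
  endfacet
  facet normal -0.3259 -0.7434 0.5841
    outer loop
      vertex 4.387 3.920 0.000
      vertex 13.264 0.029 0.000
      vertex 14.170 14.170 18.503
    endloop
  endfacet
  facet normal 0.2283 -0.7789 0.5841
    outer loop
      vertex 13.264 0.029 0.000
      vertex 22.566 2.755 0.000
      vertex 14.170 14.170 18.503
    endloop
  endfacet
  facet normal 0.6755 -0.4499 0.5841
    outer loop
      vertex 22.566 2.755 0.000
      vertex 27.939 10.822 0.000
      vertex 14.170 14.170 18.503
    endloop
  endfacet
  facet normal 0.8067 0.0896 0.5841
    outer loop
      vertex 27.939 10.822 0.000
      vertex 26.869 20.456 0.000
      vertex 14.170 14.170 18.503
    endloop
  endfacet
endsolid part

The G0 Z moves step by Δz≈3.084 mm. The G1 loops shrink linearly with z, so the solid tapers from its base footprint up to z≈18.5. Closing with a flat bottom cap and the tapered top and triangulating gives 16 facets — a regular 9-sided pyramid, base circumscribed radius ≈ 14.2 mm, apex at z ≈ 18.5 mm.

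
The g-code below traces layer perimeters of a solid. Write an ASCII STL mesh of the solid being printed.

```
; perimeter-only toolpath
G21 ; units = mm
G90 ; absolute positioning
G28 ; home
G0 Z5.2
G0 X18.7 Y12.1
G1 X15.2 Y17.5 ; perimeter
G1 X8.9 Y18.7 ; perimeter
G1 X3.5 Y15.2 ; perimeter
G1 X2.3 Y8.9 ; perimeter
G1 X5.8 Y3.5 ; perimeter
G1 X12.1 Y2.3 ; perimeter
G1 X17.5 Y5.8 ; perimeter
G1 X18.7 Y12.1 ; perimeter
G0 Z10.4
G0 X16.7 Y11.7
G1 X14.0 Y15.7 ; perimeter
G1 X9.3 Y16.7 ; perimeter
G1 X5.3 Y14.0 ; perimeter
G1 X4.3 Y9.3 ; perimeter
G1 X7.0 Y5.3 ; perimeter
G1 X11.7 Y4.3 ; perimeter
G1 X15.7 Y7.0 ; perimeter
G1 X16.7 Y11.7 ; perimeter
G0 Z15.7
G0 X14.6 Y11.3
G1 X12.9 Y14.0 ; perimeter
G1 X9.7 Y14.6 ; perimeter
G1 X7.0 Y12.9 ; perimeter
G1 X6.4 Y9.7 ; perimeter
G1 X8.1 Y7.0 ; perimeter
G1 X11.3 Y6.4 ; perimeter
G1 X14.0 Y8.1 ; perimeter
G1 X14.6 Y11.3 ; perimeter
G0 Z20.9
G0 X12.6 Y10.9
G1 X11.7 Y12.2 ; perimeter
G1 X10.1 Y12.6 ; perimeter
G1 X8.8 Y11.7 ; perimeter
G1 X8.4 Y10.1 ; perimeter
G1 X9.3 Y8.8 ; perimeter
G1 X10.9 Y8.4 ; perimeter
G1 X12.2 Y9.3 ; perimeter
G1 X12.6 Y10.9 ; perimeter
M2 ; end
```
solid part
  facet normal 0.0000 0.0000 -1.0000
    outer loop
      vertex 8.5 20.8 0.0
      vertex 16.4 19.2 0.0
      vertex 20.8 12.5 0.0
    endloop
  endfacet
  facet normal 0.0000 0.0000 -1.0000
    outer loop
      vertex 1.8 16.4 0.0
      vertex 8.5 20.8 0.0
      vertex 20.8 12.5 0.0
    endloop
  endfacet
  facet normal 0.0000 0.0000 -1.0000
    outer loop
      vertex 0.2 8.5 0.0
      vertex 1.8 16.4 0.0
      vertex 20.8 12.5 0.0
    endloop
  endfacet
  facet normal 0.0000 0.0000 -1.0000
    outer loop
      vertex 4.6 1.8 0.0
      vertex 0.2 8.5 0.0
      vertex 20.8 12.5 0.0
    endloop
  endfacet
  facet normal 0.0000 0.0000 -1.0000
    outer loop
      vertex 12.5 0.2 0.0
      vertex 4.6 1.8 0.0
      vertex 20.8 12.5 0.0
    endloop
  endfacet
  facet normal 0.0000 0.0000 -1.0000
    outer loop
      vertex 19.2 4.6 0.0
      vertex 12.5 0.2 0.0
      vertex 20.8 12.5 0.0
    endloop
  endfacet
  facet normal 0.7834 0.5145 0.3486
    outer loop
      vertex 20.8 12.5 0.0
      vertex 16.4 19.2 0.0
      vertex 10.5 10.5 26.1
    endloop
  endfacet
  facet normal 0.1861 0.9187 0.3483
    outer loop
      vertex 16.4 19.2 0.0
      vertex 8.5 20.8 0.0
      vertex 10.5 10.5 26.1
    endloop
  endfacet
  facet normal -0.5145 0.7834 0.3486
    outer loop
      vertex 8.5 20.8 0.0
      vertex 1.8 16.4 0.0
      vertex 10.5 10.5 26.1
    endloop
  endfacet
  facet normal -0.9187 0.1861 0.3483
    outer loop
      vertex 1.8 16.4 0.0
      vertex 0.2 8.5 0.0
      vertex 10.5 10.5 26.1
    endloop
  endfacet
  facet normal -0.7834 -0.5145 0.3486
    outer loop
      vertex 0.2 8.5 0.0
      vertex 4.6 1.8 0.0
      vertex 10.5 10.5 26.1
    endloop
  endfacet
  facet normal -0.1861 -0.9187 0.3483
    outer loop
      vertex 4.6 1.8 0.0
      vertex 12.5 0.2 0.0
      vertex 10.5 10.5 26.1
    endloop
  endfacet
  facet normal 0.5145 -0.7834 0.3486
    outer loop
      vertex 12.5 0.2 0.0
      vertex 19.2 4.6 0.0
      vertex 10.5 10.5 26.1
    endloop
  endfacet
  facet normal 0.9187 -0.1861 0.3483
    outer loop
      vertex 19.2 4.6 0.0
      vertex 20.8 12.5 0.0
      vertex 10.5 10.5 26.1
    endloop
  endfacet
endsolid part

The G0 Z moves step by Δz≈5.2 mm. The G1 loops shrink linearly with z, so the solid tapers from its base footprint up to z≈26.1. Closing with a flat bottom cap and the tapered top and triangulating gives 14 facets — a regular 8-sided pyramid, base circumscribed radius ≈ 10.5 mm, apex at z ≈ 26.1 mm.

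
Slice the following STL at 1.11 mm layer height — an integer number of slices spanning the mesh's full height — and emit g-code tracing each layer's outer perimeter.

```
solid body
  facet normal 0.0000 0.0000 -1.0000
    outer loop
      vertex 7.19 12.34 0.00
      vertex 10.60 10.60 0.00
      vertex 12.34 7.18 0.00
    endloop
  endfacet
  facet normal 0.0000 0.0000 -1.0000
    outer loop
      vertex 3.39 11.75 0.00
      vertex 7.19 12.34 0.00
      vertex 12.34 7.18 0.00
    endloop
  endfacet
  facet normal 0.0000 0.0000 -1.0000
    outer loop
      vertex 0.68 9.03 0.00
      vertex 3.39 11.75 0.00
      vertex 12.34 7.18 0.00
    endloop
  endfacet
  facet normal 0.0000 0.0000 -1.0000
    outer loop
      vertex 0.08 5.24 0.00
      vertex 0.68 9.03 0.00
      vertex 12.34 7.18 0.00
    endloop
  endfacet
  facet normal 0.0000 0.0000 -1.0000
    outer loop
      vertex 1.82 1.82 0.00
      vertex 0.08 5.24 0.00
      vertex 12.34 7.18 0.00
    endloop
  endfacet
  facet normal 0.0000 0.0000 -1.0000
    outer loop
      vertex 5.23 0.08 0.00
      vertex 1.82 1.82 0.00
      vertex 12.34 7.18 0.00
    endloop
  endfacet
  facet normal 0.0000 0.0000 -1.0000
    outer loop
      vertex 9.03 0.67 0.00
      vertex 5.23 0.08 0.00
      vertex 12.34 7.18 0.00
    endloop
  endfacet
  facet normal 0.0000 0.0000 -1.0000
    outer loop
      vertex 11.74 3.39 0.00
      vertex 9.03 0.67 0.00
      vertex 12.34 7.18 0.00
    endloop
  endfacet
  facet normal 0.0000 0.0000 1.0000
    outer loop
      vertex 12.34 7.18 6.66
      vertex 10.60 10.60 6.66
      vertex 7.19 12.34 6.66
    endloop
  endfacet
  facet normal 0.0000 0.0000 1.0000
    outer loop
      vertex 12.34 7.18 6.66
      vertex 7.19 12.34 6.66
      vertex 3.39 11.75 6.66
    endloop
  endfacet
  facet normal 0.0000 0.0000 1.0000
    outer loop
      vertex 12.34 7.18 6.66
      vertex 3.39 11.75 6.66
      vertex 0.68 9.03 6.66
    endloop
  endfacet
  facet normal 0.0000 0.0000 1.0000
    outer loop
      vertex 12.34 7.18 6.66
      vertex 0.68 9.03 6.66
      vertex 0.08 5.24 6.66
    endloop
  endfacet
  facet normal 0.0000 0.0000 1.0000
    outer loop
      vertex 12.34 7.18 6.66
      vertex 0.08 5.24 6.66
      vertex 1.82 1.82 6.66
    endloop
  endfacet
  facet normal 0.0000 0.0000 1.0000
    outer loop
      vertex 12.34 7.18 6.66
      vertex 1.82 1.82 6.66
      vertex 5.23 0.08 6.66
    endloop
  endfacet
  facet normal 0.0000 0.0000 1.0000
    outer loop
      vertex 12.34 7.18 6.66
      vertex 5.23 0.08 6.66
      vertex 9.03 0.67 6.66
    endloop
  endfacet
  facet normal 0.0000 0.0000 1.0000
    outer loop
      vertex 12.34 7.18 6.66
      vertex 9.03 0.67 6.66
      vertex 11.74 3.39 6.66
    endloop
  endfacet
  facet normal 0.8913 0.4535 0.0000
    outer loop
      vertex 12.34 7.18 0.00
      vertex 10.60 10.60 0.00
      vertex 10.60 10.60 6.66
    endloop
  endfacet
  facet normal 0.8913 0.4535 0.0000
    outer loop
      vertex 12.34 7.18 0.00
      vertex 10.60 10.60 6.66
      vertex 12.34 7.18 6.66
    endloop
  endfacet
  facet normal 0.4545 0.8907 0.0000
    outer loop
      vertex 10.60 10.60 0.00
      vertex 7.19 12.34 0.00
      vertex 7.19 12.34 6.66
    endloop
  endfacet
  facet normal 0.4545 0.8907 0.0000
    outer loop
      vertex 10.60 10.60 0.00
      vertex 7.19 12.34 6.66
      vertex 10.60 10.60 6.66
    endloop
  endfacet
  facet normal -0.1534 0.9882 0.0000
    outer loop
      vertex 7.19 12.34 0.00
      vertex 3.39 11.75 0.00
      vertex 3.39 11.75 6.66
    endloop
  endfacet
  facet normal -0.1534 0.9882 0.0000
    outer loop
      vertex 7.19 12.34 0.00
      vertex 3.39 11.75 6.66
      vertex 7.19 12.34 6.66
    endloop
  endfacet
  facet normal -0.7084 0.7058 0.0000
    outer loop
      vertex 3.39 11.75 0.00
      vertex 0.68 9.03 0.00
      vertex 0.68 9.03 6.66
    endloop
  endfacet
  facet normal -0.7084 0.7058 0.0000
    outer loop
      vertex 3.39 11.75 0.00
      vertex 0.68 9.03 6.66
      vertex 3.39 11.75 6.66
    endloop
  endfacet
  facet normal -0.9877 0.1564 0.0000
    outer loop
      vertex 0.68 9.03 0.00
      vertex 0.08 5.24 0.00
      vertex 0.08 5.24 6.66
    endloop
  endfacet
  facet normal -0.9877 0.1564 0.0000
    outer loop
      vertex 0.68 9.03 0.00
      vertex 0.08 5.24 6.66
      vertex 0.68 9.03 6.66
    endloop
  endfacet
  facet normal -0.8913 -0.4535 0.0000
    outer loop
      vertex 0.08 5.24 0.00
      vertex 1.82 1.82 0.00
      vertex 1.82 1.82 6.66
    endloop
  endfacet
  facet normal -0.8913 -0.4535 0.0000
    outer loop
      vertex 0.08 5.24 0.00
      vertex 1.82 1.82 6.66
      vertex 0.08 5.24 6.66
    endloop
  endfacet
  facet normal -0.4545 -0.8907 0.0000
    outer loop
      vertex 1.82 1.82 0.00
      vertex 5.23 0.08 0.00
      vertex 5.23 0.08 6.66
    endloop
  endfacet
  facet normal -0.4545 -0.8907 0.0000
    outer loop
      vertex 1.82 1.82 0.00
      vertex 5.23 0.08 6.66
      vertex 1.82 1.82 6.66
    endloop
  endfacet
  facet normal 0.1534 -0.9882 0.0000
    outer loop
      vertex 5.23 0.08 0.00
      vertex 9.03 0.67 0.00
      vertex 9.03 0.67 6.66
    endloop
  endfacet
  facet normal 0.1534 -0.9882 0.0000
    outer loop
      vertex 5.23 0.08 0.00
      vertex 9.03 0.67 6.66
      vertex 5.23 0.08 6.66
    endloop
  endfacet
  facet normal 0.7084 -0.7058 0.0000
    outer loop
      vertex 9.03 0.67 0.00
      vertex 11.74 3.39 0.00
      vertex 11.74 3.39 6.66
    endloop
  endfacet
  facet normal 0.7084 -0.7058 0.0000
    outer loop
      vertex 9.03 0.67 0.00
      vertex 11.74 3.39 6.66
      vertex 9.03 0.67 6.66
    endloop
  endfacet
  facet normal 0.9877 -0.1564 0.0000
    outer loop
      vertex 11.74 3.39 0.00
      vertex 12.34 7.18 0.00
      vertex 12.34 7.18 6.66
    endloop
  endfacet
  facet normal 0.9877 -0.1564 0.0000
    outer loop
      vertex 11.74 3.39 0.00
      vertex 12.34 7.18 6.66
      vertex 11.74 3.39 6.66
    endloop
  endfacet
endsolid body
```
; perimeter-only toolpath
G21 ; units = mm
G90 ; absolute positioning
G28 ; home
; layer 1
G0 Z1.11
G0 X12.34 Y7.18
G1 X10.60 Y10.60
G1 X7.19 Y12.34
G1 X3.39 Y11.75
G1 X0.68 Y9.03
G1 X0.08 Y5.24
G1 X1.82 Y1.82
G1 X5.23 Y0.08
G1 X9.03 Y0.67
G1 X11.74 Y3.39
G1 X12.34 Y7.18
; layer 2
G0 Z2.22
G0 X12.34 Y7.18
G1 X10.60 Y10.60
G1 X7.19 Y12.34
G1 X3.39 Y11.75
G1 X0.68 Y9.03
G1 X0.08 Y5.24
G1 X1.82 Y1.82
G1 X5.23 Y0.08
G1 X9.03 Y0.67
G1 X11.74 Y3.39
G1 X12.34 Y7.18
; layer 3
G0 Z3.33
G0 X12.34 Y7.18
G1 X10.60 Y10.60
G1 X7.19 Y12.34
G1 X3.39 Y11.75
G1 X0.68 Y9.03
G1 X0.08 Y5.24
G1 X1.82 Y1.82
G1 X5.23 Y0.08
G1 X9.03 Y0.67
G1 X11.74 Y3.39
G1 X12.34 Y7.18
; layer 4
G0 Z4.44
G0 X12.34 Y7.18
G1 X10.60 Y10.60
G1 X7.19 Y12.34
G1 X3.39 Y11.75
G1 X0.68 Y9.03
G1 X0.08 Y5.24
G1 X1.82 Y1.82
G1 X5.23 Y0.08
G1 X9.03 Y0.67
G1 X11.74 Y3.39
G1 X12.34 Y7.18
; layer 5
G0 Z5.55
G0 X12.34 Y7.18
G1 X10.60 Y10.60
G1 X7.19 Y12.34
G1 X3.39 Y11.75
G1 X0.68 Y9.03
G1 X0.08 Y5.24
G1 X1.82 Y1.82
G1 X5.23 Y0.08
G1 X9.03 Y0.67
G1 X11.74 Y3.39
G1 X12.34 Y7.18
; layer 6
G0 Z6.66
G0 X12.34 Y7.18
G1 X10.60 Y10.60
G1 X7.19 Y12.34
G1 X3.39 Y11.75
G1 X0.68 Y9.03
G1 X0.08 Y5.24
G1 X1.82 Y1.82
G1 X5.23 Y0.08
G1 X9.03 Y0.67
G1 X11.74 Y3.39
G1 X12.34 Y7.18
M2 ; end

The solid is a regular 10-sided prism (a cylinder approximated with 10 flat sides), circumscribed radius ≈ 6.21 mm, height ≈ 6.66 mm. Slicing at Δz = 1.11 mm — 6 equal slices spanning the solid's height, so layer i sits at z = i·h/6 — gives 6 non-empty perimeters. Each is a 10-segment closed polygon; G0 lifts to the layer z and rapids to the start vertex, then G1 traces the edges.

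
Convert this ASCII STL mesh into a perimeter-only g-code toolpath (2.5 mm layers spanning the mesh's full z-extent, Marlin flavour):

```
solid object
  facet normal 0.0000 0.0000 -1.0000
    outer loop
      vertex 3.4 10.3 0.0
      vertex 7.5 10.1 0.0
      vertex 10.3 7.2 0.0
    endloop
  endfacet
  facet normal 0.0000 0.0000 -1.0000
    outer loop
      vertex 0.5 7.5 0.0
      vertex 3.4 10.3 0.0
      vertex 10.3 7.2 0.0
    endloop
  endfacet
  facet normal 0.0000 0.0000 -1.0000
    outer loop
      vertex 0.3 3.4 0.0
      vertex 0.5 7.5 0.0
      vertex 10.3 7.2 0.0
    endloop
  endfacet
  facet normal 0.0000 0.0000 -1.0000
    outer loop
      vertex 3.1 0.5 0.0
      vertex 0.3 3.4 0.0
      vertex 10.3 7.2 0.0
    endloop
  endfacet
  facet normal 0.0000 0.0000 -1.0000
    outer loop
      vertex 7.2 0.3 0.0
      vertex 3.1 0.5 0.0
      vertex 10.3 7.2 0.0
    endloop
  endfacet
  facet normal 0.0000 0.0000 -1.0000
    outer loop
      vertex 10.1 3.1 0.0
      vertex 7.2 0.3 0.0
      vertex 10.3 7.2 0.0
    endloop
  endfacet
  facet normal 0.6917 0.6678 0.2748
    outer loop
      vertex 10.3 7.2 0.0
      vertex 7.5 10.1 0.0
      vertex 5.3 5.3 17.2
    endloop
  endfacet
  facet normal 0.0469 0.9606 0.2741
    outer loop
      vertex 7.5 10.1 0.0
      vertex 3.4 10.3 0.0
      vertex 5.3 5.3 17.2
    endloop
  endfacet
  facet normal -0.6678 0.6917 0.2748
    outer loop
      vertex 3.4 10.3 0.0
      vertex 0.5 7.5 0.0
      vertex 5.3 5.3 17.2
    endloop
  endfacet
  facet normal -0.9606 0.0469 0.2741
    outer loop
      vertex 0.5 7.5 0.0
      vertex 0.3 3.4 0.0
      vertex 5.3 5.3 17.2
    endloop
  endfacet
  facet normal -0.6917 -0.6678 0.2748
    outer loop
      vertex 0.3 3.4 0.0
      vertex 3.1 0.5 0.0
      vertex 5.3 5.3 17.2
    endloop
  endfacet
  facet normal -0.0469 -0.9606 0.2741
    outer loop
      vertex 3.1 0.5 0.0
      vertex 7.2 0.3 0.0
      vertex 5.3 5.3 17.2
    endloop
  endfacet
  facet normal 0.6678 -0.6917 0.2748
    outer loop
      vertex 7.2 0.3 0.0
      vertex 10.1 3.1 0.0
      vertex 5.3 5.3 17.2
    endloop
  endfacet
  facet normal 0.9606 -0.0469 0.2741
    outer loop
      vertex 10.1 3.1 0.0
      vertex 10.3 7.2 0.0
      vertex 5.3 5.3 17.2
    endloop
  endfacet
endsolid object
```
; perimeter-only toolpath
G21 ; units = mm
G90 ; absolute positioning
G28 ; home
; layer 1
G0 Z2.5
G0 X9.6 Y6.9
G1 X7.2 Y9.4
G1 X3.7 Y9.6
G1 X1.2 Y7.2
G1 X1.0 Y3.7
G1 X3.4 Y1.2
G1 X6.9 Y1.0
G1 X9.4 Y3.4
G1 X9.6 Y6.9
; layer 2
G0 Z4.9
G0 X8.9 Y6.7
G1 X6.9 Y8.7
G1 X3.9 Y8.9
G1 X1.9 Y6.9
G1 X1.7 Y3.9
G1 X3.7 Y1.9
G1 X6.7 Y1.7
G1 X8.7 Y3.7
G1 X8.9 Y6.7
; layer 3
G0 Z7.4
G0 X8.2 Y6.4
G1 X6.6 Y8.0
G1 X4.2 Y8.2
G1 X2.6 Y6.6
G1 X2.4 Y4.2
G1 X4.0 Y2.6
G1 X6.4 Y2.4
G1 X8.0 Y4.0
G1 X8.2 Y6.4
; layer 4
G0 Z9.8
G0 X7.4 Y6.1
G1 X6.2 Y7.4
G1 X4.5 Y7.4
G1 X3.2 Y6.2
G1 X3.2 Y4.5
G1 X4.4 Y3.2
G1 X6.1 Y3.2
G1 X7.4 Y4.4
G1 X7.4 Y6.1
; layer 5
G0 Z12.3
G0 X6.7 Y5.8
G1 X5.9 Y6.7
G1 X4.8 Y6.7
G1 X3.9 Y5.9
G1 X3.9 Y4.8
G1 X4.7 Y3.9
G1 X5.8 Y3.9
G1 X6.7 Y4.7
G1 X6.7 Y5.8
; layer 6
G0 Z14.7
G0 X6.0 Y5.6
G1 X5.6 Y6.0
G1 X5.0 Y6.0
G1 X4.6 Y5.6
G1 X4.6 Y5.0
G1 X5.0 Y4.6
G1 X5.6 Y4.6
G1 X6.0 Y5.0
G1 X6.0 Y5.6
M2 ; end

The solid is a regular 8-sided pyramid, base circumscribed radius ≈ 5.3 mm, apex at z ≈ 17.2 mm. Slicing at Δz = 2.5 mm — 7 equal slices spanning the solid's height, so layer i sits at z = i·h/7 — gives 6 non-empty perimeters. Each is a 8-segment closed polygon; G0 lifts to the layer z and rapids to the start vertex, then G1 traces the edges. The cross-section shrinks linearly with z (the slice at the apex is degenerate and omitted).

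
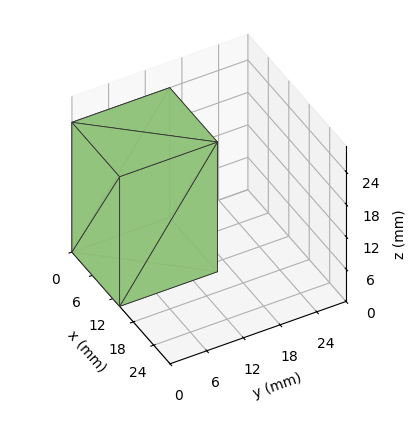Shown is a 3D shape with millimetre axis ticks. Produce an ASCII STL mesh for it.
Reading the render: the shape is a rectangular box, roughly 14 × 16 mm footprint and 24 mm tall (dimensions read to the nearest mm from the axis ticks). For the STL, each face is triangulated and given an outward normal.

solid part
  facet normal 0.0000 0.0000 -1.0000
    outer loop
      vertex 14.000 16.000 0.000
      vertex 14.000 0.000 0.000
      vertex 0.000 0.000 0.000
    endloop
  endfacet
  facet normal 0.0000 0.0000 -1.0000
    outer loop
      vertex 0.000 16.000 0.000
      vertex 14.000 16.000 0.000
      vertex 0.000 0.000 0.000
    endloop
  endfacet
  facet normal 0.0000 0.0000 1.0000
    outer loop
      vertex 0.000 0.000 24.000
      vertex 14.000 0.000 24.000
      vertex 14.000 16.000 24.000
    endloop
  endfacet
  facet normal 0.0000 0.0000 1.0000
    outer loop
      vertex 0.000 0.000 24.000
      vertex 14.000 16.000 24.000
      vertex 0.000 16.000 24.000
    endloop
  endfacet
  facet normal 0.0000 -1.0000 0.0000
    outer loop
      vertex 0.000 0.000 0.000
      vertex 14.000 0.000 0.000
      vertex 14.000 0.000 24.000
    endloop
  endfacet
  facet normal 0.0000 -1.0000 0.0000
    outer loop
      vertex 0.000 0.000 0.000
      vertex 14.000 0.000 24.000
      vertex 0.000 0.000 24.000
    endloop
  endfacet
  facet normal 0.0000 1.0000 0.0000
    outer loop
      vertex 14.000 16.000 24.000
      vertex 14.000 16.000 0.000
      vertex 0.000 16.000 0.000
    endloop
  endfacet
  facet normal 0.0000 1.0000 0.0000
    outer loop
      vertex 0.000 16.000 24.000
      vertex 14.000 16.000 24.000
      vertex 0.000 16.000 0.000
    endloop
  endfacet
  facet normal -1.0000 0.0000 0.0000
    outer loop
      vertex 0.000 16.000 24.000
      vertex 0.000 16.000 0.000
      vertex 0.000 0.000 0.000
    endloop
  endfacet
  facet normal -1.0000 0.0000 0.0000
    outer loop
      vertex 0.000 0.000 24.000
      vertex 0.000 16.000 24.000
      vertex 0.000 0.000 0.000
    endloop
  endfacet
  facet normal 1.0000 0.0000 0.0000
    outer loop
      vertex 14.000 0.000 0.000
      vertex 14.000 16.000 0.000
      vertex 14.000 16.000 24.000
    endloop
  endfacet
  facet normal 1.0000 0.0000 0.0000
    outer loop
      vertex 14.000 0.000 0.000
      vertex 14.000 16.000 24.000
      vertex 14.000 0.000 24.000
    endloop
  endfacet
endsolid part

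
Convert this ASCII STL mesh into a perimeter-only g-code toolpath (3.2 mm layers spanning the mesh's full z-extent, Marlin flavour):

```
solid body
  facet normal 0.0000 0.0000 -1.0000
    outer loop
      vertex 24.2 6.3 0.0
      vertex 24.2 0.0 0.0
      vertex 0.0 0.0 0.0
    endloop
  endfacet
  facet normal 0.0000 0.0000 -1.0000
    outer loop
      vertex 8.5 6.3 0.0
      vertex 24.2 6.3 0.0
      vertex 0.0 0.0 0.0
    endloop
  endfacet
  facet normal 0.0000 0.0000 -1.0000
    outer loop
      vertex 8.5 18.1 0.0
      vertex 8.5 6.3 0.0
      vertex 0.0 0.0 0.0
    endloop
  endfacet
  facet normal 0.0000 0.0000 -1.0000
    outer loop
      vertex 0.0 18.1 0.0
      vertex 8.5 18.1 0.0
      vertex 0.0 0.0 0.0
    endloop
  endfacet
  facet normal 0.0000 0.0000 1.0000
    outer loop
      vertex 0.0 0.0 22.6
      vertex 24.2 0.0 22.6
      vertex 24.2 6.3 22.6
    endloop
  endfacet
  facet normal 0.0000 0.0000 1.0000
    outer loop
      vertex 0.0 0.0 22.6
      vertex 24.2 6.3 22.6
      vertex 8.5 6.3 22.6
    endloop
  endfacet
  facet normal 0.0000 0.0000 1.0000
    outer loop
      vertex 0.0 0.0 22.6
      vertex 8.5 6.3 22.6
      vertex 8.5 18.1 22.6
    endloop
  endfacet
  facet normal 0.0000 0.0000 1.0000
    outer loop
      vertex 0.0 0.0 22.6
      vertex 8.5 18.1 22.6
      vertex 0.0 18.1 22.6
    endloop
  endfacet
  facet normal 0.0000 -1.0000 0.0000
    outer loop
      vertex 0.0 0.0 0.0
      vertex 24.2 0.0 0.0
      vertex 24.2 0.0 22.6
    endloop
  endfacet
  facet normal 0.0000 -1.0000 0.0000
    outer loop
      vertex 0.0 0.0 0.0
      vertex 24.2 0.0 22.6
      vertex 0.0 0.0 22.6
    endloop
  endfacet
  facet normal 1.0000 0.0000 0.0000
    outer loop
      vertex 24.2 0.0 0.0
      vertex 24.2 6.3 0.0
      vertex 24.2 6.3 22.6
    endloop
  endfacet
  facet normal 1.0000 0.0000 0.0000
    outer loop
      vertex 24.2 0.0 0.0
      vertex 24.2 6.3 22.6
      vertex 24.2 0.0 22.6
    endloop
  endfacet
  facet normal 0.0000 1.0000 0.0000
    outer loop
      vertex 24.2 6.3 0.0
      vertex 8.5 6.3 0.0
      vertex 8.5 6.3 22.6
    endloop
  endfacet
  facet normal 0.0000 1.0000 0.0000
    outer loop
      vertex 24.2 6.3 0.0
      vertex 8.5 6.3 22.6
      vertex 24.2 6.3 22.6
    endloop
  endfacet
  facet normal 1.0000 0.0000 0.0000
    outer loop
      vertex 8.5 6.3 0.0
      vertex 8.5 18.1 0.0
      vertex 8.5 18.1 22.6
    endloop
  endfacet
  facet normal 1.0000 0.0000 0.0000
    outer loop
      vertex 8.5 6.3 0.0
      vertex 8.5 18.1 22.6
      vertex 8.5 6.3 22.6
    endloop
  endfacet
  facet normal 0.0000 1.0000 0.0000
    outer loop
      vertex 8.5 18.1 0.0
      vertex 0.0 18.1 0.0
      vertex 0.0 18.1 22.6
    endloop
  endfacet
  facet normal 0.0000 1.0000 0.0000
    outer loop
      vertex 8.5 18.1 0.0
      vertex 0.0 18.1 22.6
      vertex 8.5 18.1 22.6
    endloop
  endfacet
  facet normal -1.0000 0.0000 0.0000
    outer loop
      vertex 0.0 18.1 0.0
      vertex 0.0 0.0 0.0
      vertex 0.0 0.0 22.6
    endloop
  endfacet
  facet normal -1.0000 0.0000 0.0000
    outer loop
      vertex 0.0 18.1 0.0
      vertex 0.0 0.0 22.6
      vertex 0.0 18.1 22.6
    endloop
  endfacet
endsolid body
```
; perimeter-only toolpath
G21 ; units = mm
G90 ; absolute positioning
G28 ; home
; layer 1
G0 Z3.2
G0 X0.0 Y0.0
G1 X24.2 Y0.0
G1 X24.2 Y6.3
G1 X8.5 Y6.3
G1 X8.5 Y18.1
G1 X0.0 Y18.1
G1 X0.0 Y0.0
; layer 2
G0 Z6.5
G0 X0.0 Y0.0
G1 X24.2 Y0.0
G1 X24.2 Y6.3
G1 X8.5 Y6.3
G1 X8.5 Y18.1
G1 X0.0 Y18.1
G1 X0.0 Y0.0
; layer 3
G0 Z9.7
G0 X0.0 Y0.0
G1 X24.2 Y0.0
G1 X24.2 Y6.3
G1 X8.5 Y6.3
G1 X8.5 Y18.1
G1 X0.0 Y18.1
G1 X0.0 Y0.0
; layer 4
G0 Z12.9
G0 X0.0 Y0.0
G1 X24.2 Y0.0
G1 X24.2 Y6.3
G1 X8.5 Y6.3
G1 X8.5 Y18.1
G1 X0.0 Y18.1
G1 X0.0 Y0.0
; layer 5
G0 Z16.1
G0 X0.0 Y0.0
G1 X24.2 Y0.0
G1 X24.2 Y6.3
G1 X8.5 Y6.3
G1 X8.5 Y18.1
G1 X0.0 Y18.1
G1 X0.0 Y0.0
; layer 6
G0 Z19.4
G0 X0.0 Y0.0
G1 X24.2 Y0.0
G1 X24.2 Y6.3
G1 X8.5 Y6.3
G1 X8.5 Y18.1
G1 X0.0 Y18.1
G1 X0.0 Y0.0
; layer 7
G0 Z22.6
G0 X0.0 Y0.0
G1 X24.2 Y0.0
G1 X24.2 Y6.3
G1 X8.5 Y6.3
G1 X8.5 Y18.1
G1 X0.0 Y18.1
G1 X0.0 Y0.0
M2 ; end

The solid is an L-shaped prism: outer 24.2 × 18.1 mm, arm thicknesses ≈ 6.3 mm (horizontal) and 8.5 mm (vertical), extruded 22.6 mm in z. Slicing at Δz = 3.2 mm — 7 equal slices spanning the solid's height, so layer i sits at z = i·h/7 — gives 7 non-empty perimeters. Each is a 6-segment closed polygon; G0 lifts to the layer z and rapids to the start vertex, then G1 traces the edges.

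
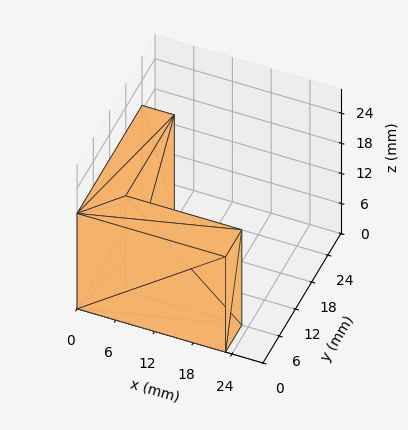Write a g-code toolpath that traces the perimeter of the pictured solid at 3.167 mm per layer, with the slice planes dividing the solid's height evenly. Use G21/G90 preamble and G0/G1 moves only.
Reading the render: the shape is an L-shaped prism: outer 23 × 24 mm, arm thicknesses ≈ 6 mm (horizontal) and 5 mm (vertical), extruded 19 mm in z (dimensions read to the nearest mm from the axis ticks). For the g-code, the solid's height is divided into equal slices at the stated Δz and each level perimeter traced with G1 moves after a G0 lift.

; perimeter-only toolpath
G21 ; units = mm
G90 ; absolute positioning
G28 ; home
; layer 1
G0 Z3.167
G0 X0.000 Y0.000
G1 X23.000 Y0.000
G1 X23.000 Y6.000
G1 X5.000 Y6.000
G1 X5.000 Y24.000
G1 X0.000 Y24.000
G1 X0.000 Y0.000
; layer 2
G0 Z6.333
G0 X0.000 Y0.000
G1 X23.000 Y0.000
G1 X23.000 Y6.000
G1 X5.000 Y6.000
G1 X5.000 Y24.000
G1 X0.000 Y24.000
G1 X0.000 Y0.000
; layer 3
G0 Z9.500
G0 X0.000 Y0.000
G1 X23.000 Y0.000
G1 X23.000 Y6.000
G1 X5.000 Y6.000
G1 X5.000 Y24.000
G1 X0.000 Y24.000
G1 X0.000 Y0.000
; layer 4
G0 Z12.667
G0 X0.000 Y0.000
G1 X23.000 Y0.000
G1 X23.000 Y6.000
G1 X5.000 Y6.000
G1 X5.000 Y24.000
G1 X0.000 Y24.000
G1 X0.000 Y0.000
; layer 5
G0 Z15.833
G0 X0.000 Y0.000
G1 X23.000 Y0.000
G1 X23.000 Y6.000
G1 X5.000 Y6.000
G1 X5.000 Y24.000
G1 X0.000 Y24.000
G1 X0.000 Y0.000
; layer 6
G0 Z19.000
G0 X0.000 Y0.000
G1 X23.000 Y0.000
G1 X23.000 Y6.000
G1 X5.000 Y6.000
G1 X5.000 Y24.000
G1 X0.000 Y24.000
G1 X0.000 Y0.000
M2 ; end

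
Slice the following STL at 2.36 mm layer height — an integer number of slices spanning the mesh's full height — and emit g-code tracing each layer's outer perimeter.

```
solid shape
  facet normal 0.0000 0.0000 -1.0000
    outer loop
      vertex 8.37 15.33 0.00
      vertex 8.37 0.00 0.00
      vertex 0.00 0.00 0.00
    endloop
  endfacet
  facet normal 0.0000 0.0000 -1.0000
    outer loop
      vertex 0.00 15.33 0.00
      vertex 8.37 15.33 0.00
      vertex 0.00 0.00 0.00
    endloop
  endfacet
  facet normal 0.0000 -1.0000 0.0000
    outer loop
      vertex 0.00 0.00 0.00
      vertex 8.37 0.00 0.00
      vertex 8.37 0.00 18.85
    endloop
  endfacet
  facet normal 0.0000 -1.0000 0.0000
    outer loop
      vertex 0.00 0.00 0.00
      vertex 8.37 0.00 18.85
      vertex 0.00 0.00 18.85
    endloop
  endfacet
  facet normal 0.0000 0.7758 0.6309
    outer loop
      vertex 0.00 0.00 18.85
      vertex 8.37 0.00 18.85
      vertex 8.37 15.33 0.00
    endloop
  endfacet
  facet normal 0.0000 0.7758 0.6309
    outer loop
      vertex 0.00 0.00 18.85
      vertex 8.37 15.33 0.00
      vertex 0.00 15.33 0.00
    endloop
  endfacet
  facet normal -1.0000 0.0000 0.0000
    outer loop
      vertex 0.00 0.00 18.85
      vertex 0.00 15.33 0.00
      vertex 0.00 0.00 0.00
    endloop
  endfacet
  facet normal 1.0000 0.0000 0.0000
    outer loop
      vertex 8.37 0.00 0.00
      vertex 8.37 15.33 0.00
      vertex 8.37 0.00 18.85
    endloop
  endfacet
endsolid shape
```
; perimeter-only toolpath
G21 ; units = mm
G90 ; absolute positioning
G28 ; home
; layer 1
G0 Z2.36
G0 X0.00 Y0.00
G1 X8.37 Y0.00
G1 X8.37 Y13.41
G1 X0.00 Y13.41
G1 X0.00 Y0.00
; layer 2
G0 Z4.71
G0 X0.00 Y0.00
G1 X8.37 Y0.00
G1 X8.37 Y11.50
G1 X0.00 Y11.50
G1 X0.00 Y0.00
; layer 3
G0 Z7.07
G0 X0.00 Y0.00
G1 X8.37 Y0.00
G1 X8.37 Y9.58
G1 X0.00 Y9.58
G1 X0.00 Y0.00
; layer 4
G0 Z9.43
G0 X0.00 Y0.00
G1 X8.37 Y0.00
G1 X8.37 Y7.67
G1 X0.00 Y7.67
G1 X0.00 Y0.00
; layer 5
G0 Z11.78
G0 X0.00 Y0.00
G1 X8.37 Y0.00
G1 X8.37 Y5.75
G1 X0.00 Y5.75
G1 X0.00 Y0.00
; layer 6
G0 Z14.14
G0 X0.00 Y0.00
G1 X8.37 Y0.00
G1 X8.37 Y3.83
G1 X0.00 Y3.83
G1 X0.00 Y0.00
; layer 7
G0 Z16.49
G0 X0.00 Y0.00
G1 X8.37 Y0.00
G1 X8.37 Y1.92
G1 X0.00 Y1.92
G1 X0.00 Y0.00
M2 ; end

The solid is a wedge (ramp): 8.37 × 15.3 mm base, rising to 18.9 mm along the y=0 edge and sloping linearly to z=0 at y=15.3. Slicing at Δz = 2.36 mm — 8 equal slices spanning the solid's height, so layer i sits at z = i·h/8 — gives 7 non-empty perimeters. Each is a 4-segment closed polygon; G0 lifts to the layer z and rapids to the start vertex, then G1 traces the edges. The cross-section shrinks linearly with z (the slice at the apex is degenerate and omitted).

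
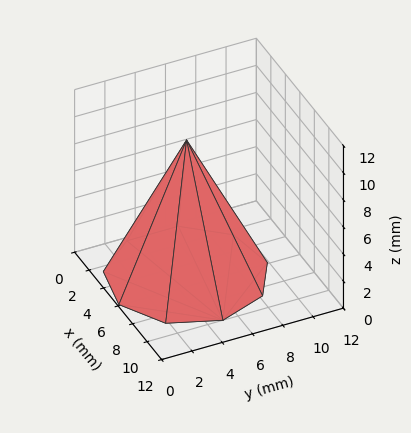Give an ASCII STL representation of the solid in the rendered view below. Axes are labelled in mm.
Reading the render: the shape is a regular 9-sided pyramid, base circumscribed radius ≈ 5 mm, apex at z ≈ 10 mm (dimensions read to the nearest mm from the axis ticks). For the STL, each face is triangulated and given an outward normal.

solid part
  facet normal 0.0000 0.0000 -1.0000
    outer loop
      vertex 5.9 9.9 0.0
      vertex 8.8 8.2 0.0
      vertex 10.0 5.0 0.0
    endloop
  endfacet
  facet normal 0.0000 0.0000 -1.0000
    outer loop
      vertex 2.5 9.3 0.0
      vertex 5.9 9.9 0.0
      vertex 10.0 5.0 0.0
    endloop
  endfacet
  facet normal 0.0000 0.0000 -1.0000
    outer loop
      vertex 0.3 6.7 0.0
      vertex 2.5 9.3 0.0
      vertex 10.0 5.0 0.0
    endloop
  endfacet
  facet normal 0.0000 0.0000 -1.0000
    outer loop
      vertex 0.3 3.3 0.0
      vertex 0.3 6.7 0.0
      vertex 10.0 5.0 0.0
    endloop
  endfacet
  facet normal 0.0000 0.0000 -1.0000
    outer loop
      vertex 2.5 0.7 0.0
      vertex 0.3 3.3 0.0
      vertex 10.0 5.0 0.0
    endloop
  endfacet
  facet normal 0.0000 0.0000 -1.0000
    outer loop
      vertex 5.9 0.1 0.0
      vertex 2.5 0.7 0.0
      vertex 10.0 5.0 0.0
    endloop
  endfacet
  facet normal 0.0000 0.0000 -1.0000
    outer loop
      vertex 8.8 1.8 0.0
      vertex 5.9 0.1 0.0
      vertex 10.0 5.0 0.0
    endloop
  endfacet
  facet normal 0.8480 0.3180 0.4240
    outer loop
      vertex 10.0 5.0 0.0
      vertex 8.8 8.2 0.0
      vertex 5.0 5.0 10.0
    endloop
  endfacet
  facet normal 0.4580 0.7813 0.4241
    outer loop
      vertex 8.8 8.2 0.0
      vertex 5.9 9.9 0.0
      vertex 5.0 5.0 10.0
    endloop
  endfacet
  facet normal -0.1575 0.8923 0.4231
    outer loop
      vertex 5.9 9.9 0.0
      vertex 2.5 9.3 0.0
      vertex 5.0 5.0 10.0
    endloop
  endfacet
  facet normal -0.6913 0.5849 0.4243
    outer loop
      vertex 2.5 9.3 0.0
      vertex 0.3 6.7 0.0
      vertex 5.0 5.0 10.0
    endloop
  endfacet
  facet normal -0.9050 0.0000 0.4254
    outer loop
      vertex 0.3 6.7 0.0
      vertex 0.3 3.3 0.0
      vertex 5.0 5.0 10.0
    endloop
  endfacet
  facet normal -0.6913 -0.5849 0.4243
    outer loop
      vertex 0.3 3.3 0.0
      vertex 2.5 0.7 0.0
      vertex 5.0 5.0 10.0
    endloop
  endfacet
  facet normal -0.1575 -0.8923 0.4231
    outer loop
      vertex 2.5 0.7 0.0
      vertex 5.9 0.1 0.0
      vertex 5.0 5.0 10.0
    endloop
  endfacet
  facet normal 0.4580 -0.7813 0.4241
    outer loop
      vertex 5.9 0.1 0.0
      vertex 8.8 1.8 0.0
      vertex 5.0 5.0 10.0
    endloop
  endfacet
  facet normal 0.8480 -0.3180 0.4240
    outer loop
      vertex 8.8 1.8 0.0
      vertex 10.0 5.0 0.0
      vertex 5.0 5.0 10.0
    endloop
  endfacet
endsolid part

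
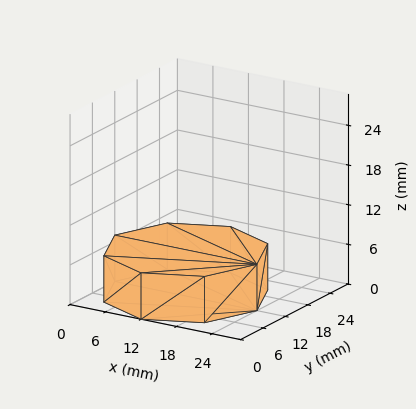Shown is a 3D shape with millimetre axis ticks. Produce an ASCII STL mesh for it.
Reading the render: the shape is a regular 8-sided prism (a cylinder approximated with 8 flat sides), circumscribed radius ≈ 12 mm, height ≈ 7 mm (dimensions read to the nearest mm from the axis ticks). For the STL, each face is triangulated and given an outward normal.

solid part
  facet normal 0.0000 0.0000 -1.0000
    outer loop
      vertex 12.00 24.00 0.00
      vertex 20.49 20.49 0.00
      vertex 24.00 12.00 0.00
    endloop
  endfacet
  facet normal 0.0000 0.0000 -1.0000
    outer loop
      vertex 3.51 20.49 0.00
      vertex 12.00 24.00 0.00
      vertex 24.00 12.00 0.00
    endloop
  endfacet
  facet normal 0.0000 0.0000 -1.0000
    outer loop
      vertex 0.00 12.00 0.00
      vertex 3.51 20.49 0.00
      vertex 24.00 12.00 0.00
    endloop
  endfacet
  facet normal 0.0000 0.0000 -1.0000
    outer loop
      vertex 3.51 3.51 0.00
      vertex 0.00 12.00 0.00
      vertex 24.00 12.00 0.00
    endloop
  endfacet
  facet normal 0.0000 0.0000 -1.0000
    outer loop
      vertex 12.00 0.00 0.00
      vertex 3.51 3.51 0.00
      vertex 24.00 12.00 0.00
    endloop
  endfacet
  facet normal 0.0000 0.0000 -1.0000
    outer loop
      vertex 20.49 3.51 0.00
      vertex 12.00 0.00 0.00
      vertex 24.00 12.00 0.00
    endloop
  endfacet
  facet normal 0.0000 0.0000 1.0000
    outer loop
      vertex 24.00 12.00 7.00
      vertex 20.49 20.49 7.00
      vertex 12.00 24.00 7.00
    endloop
  endfacet
  facet normal 0.0000 0.0000 1.0000
    outer loop
      vertex 24.00 12.00 7.00
      vertex 12.00 24.00 7.00
      vertex 3.51 20.49 7.00
    endloop
  endfacet
  facet normal 0.0000 0.0000 1.0000
    outer loop
      vertex 24.00 12.00 7.00
      vertex 3.51 20.49 7.00
      vertex 0.00 12.00 7.00
    endloop
  endfacet
  facet normal 0.0000 0.0000 1.0000
    outer loop
      vertex 24.00 12.00 7.00
      vertex 0.00 12.00 7.00
      vertex 3.51 3.51 7.00
    endloop
  endfacet
  facet normal 0.0000 0.0000 1.0000
    outer loop
      vertex 24.00 12.00 7.00
      vertex 3.51 3.51 7.00
      vertex 12.00 0.00 7.00
    endloop
  endfacet
  facet normal 0.0000 0.0000 1.0000
    outer loop
      vertex 24.00 12.00 7.00
      vertex 12.00 0.00 7.00
      vertex 20.49 3.51 7.00
    endloop
  endfacet
  facet normal 0.9241 0.3821 0.0000
    outer loop
      vertex 24.00 12.00 0.00
      vertex 20.49 20.49 0.00
      vertex 20.49 20.49 7.00
    endloop
  endfacet
  facet normal 0.9241 0.3821 0.0000
    outer loop
      vertex 24.00 12.00 0.00
      vertex 20.49 20.49 7.00
      vertex 24.00 12.00 7.00
    endloop
  endfacet
  facet normal 0.3821 0.9241 0.0000
    outer loop
      vertex 20.49 20.49 0.00
      vertex 12.00 24.00 0.00
      vertex 12.00 24.00 7.00
    endloop
  endfacet
  facet normal 0.3821 0.9241 0.0000
    outer loop
      vertex 20.49 20.49 0.00
      vertex 12.00 24.00 7.00
      vertex 20.49 20.49 7.00
    endloop
  endfacet
  facet normal -0.3821 0.9241 0.0000
    outer loop
      vertex 12.00 24.00 0.00
      vertex 3.51 20.49 0.00
      vertex 3.51 20.49 7.00
    endloop
  endfacet
  facet normal -0.3821 0.9241 0.0000
    outer loop
      vertex 12.00 24.00 0.00
      vertex 3.51 20.49 7.00
      vertex 12.00 24.00 7.00
    endloop
  endfacet
  facet normal -0.9241 0.3821 0.0000
    outer loop
      vertex 3.51 20.49 0.00
      vertex 0.00 12.00 0.00
      vertex 0.00 12.00 7.00
    endloop
  endfacet
  facet normal -0.9241 0.3821 0.0000
    outer loop
      vertex 3.51 20.49 0.00
      vertex 0.00 12.00 7.00
      vertex 3.51 20.49 7.00
    endloop
  endfacet
  facet normal -0.9241 -0.3821 0.0000
    outer loop
      vertex 0.00 12.00 0.00
      vertex 3.51 3.51 0.00
      vertex 3.51 3.51 7.00
    endloop
  endfacet
  facet normal -0.9241 -0.3821 0.0000
    outer loop
      vertex 0.00 12.00 0.00
      vertex 3.51 3.51 7.00
      vertex 0.00 12.00 7.00
    endloop
  endfacet
  facet normal -0.3821 -0.9241 0.0000
    outer loop
      vertex 3.51 3.51 0.00
      vertex 12.00 0.00 0.00
      vertex 12.00 0.00 7.00
    endloop
  endfacet
  facet normal -0.3821 -0.9241 0.0000
    outer loop
      vertex 3.51 3.51 0.00
      vertex 12.00 0.00 7.00
      vertex 3.51 3.51 7.00
    endloop
  endfacet
  facet normal 0.3821 -0.9241 0.0000
    outer loop
      vertex 12.00 0.00 0.00
      vertex 20.49 3.51 0.00
      vertex 20.49 3.51 7.00
    endloop
  endfacet
  facet normal 0.3821 -0.9241 0.0000
    outer loop
      vertex 12.00 0.00 0.00
      vertex 20.49 3.51 7.00
      vertex 12.00 0.00 7.00
    endloop
  endfacet
  facet normal 0.9241 -0.3821 0.0000
    outer loop
      vertex 20.49 3.51 0.00
      vertex 24.00 12.00 0.00
      vertex 24.00 12.00 7.00
    endloop
  endfacet
  facet normal 0.9241 -0.3821 0.0000
    outer loop
      vertex 20.49 3.51 0.00
      vertex 24.00 12.00 7.00
      vertex 20.49 3.51 7.00
    endloop
  endfacet
endsolid part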